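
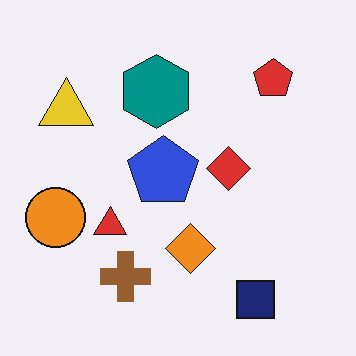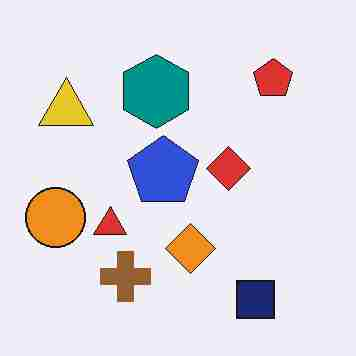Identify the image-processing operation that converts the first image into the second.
The second image is the first degraded with heavy JPEG compression.

Blocky 8×8 compression artifacts appear around shape edges and the flat background shows ringing — characteristic JPEG degradation.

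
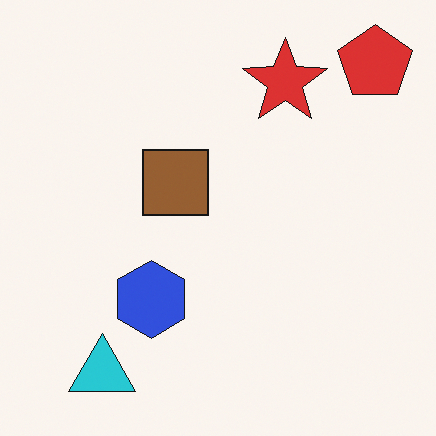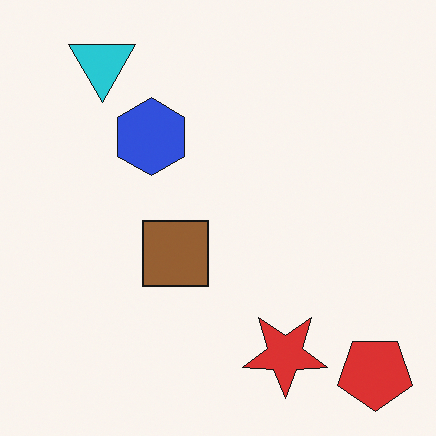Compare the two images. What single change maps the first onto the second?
The image was flipped vertically (top ↔ bottom).

The red pentagon is in the top-right of the first image and the bottom-right of the second — shapes on opposite sides of the horizontal midline have swapped in a mirror flip.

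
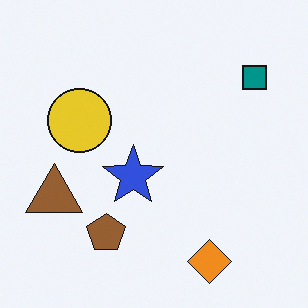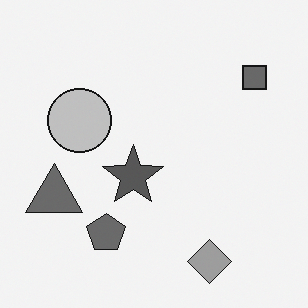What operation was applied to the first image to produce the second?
The transformation is: converted to grayscale.

All color is removed — every shape is now a shade of grey.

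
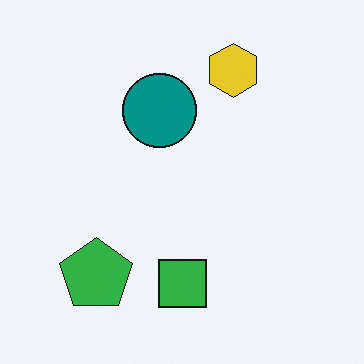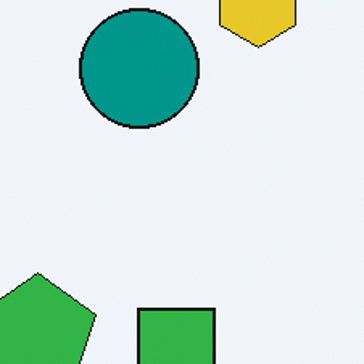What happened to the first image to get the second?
The image was cropped to a modestly smaller region and rescaled.

The visible shapes are larger and the field of view is narrower; shapes near the original edges may be partly or wholly outside the frame — a crop-and-rescale.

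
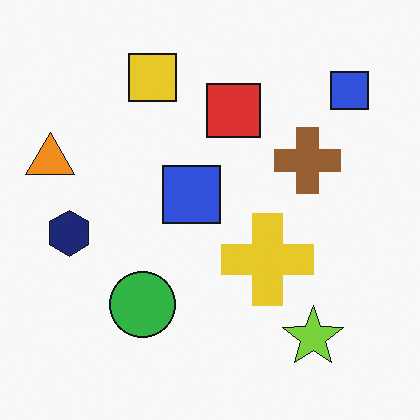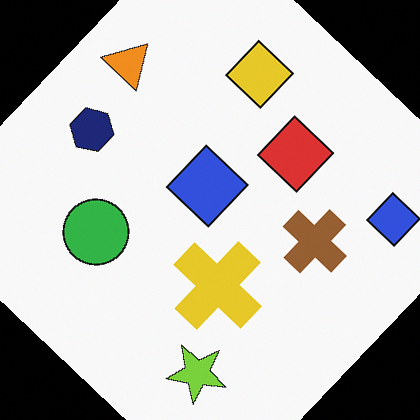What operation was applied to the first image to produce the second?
This is the original image rotated clockwise by a large amount — several tens of degrees.

Every shape is tilted by the same angle and the image corners show triangular fill wedges — a whole-image rotation by a non-right angle.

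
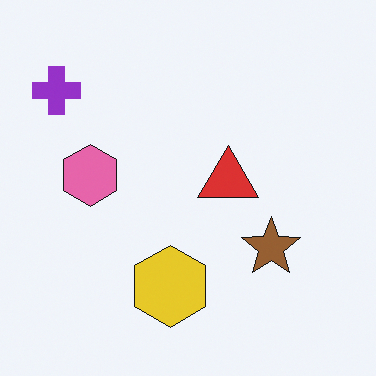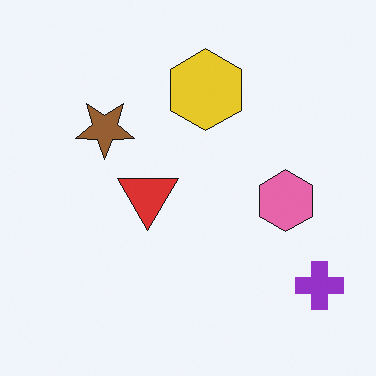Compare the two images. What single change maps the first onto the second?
The transformation is: rotated 180°.

The purple cross sits in the top-left of the first image and the bottom-right of the second — consistent with a whole-image 180° rotation.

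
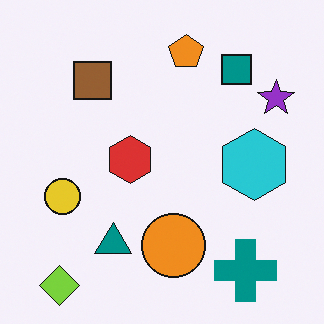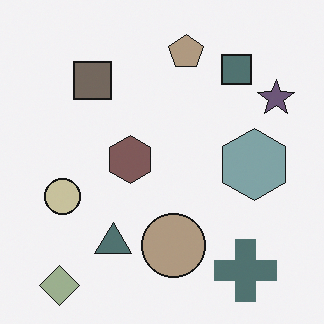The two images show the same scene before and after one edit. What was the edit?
Heavily desaturated.

All colors are more muted and greyish — a global saturation change.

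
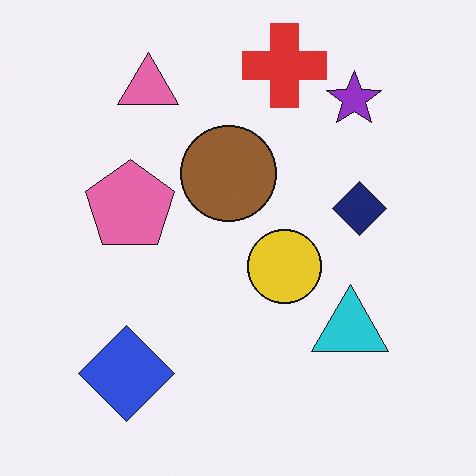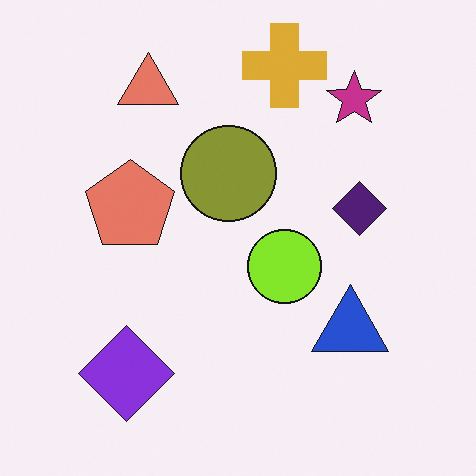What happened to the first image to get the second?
This is the original image hue-shifted by a small amount.

Every shape's color has rotated by the same amount around the hue wheel — a uniform hue shift.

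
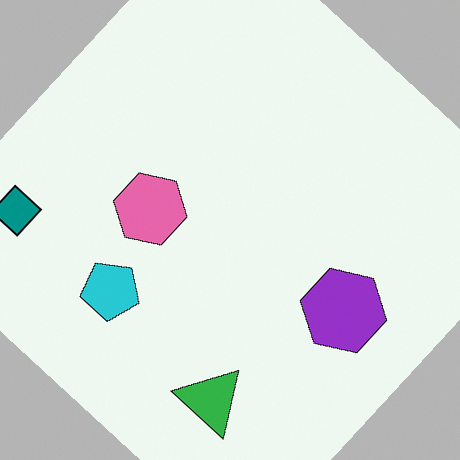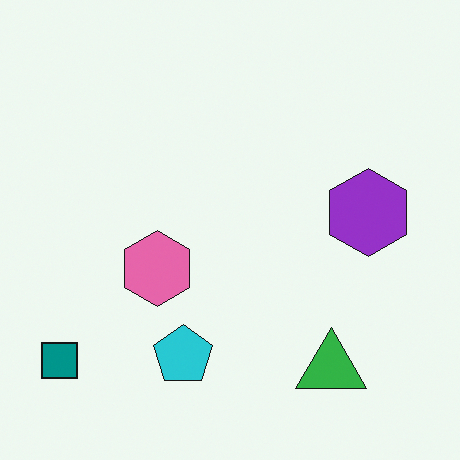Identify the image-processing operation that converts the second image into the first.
The transformation is: rotated clockwise by a large amount — several tens of degrees.

Every shape is tilted by the same angle and the image corners show triangular fill wedges — a whole-image rotation by a non-right angle.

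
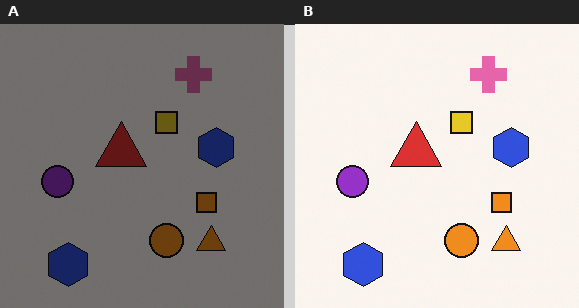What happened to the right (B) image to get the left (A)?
The left (A) image is the right (B) substantially darkened.

Every pixel — background and shapes alike — is uniformly darkened.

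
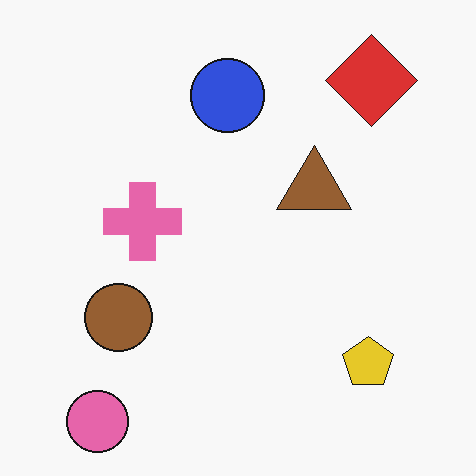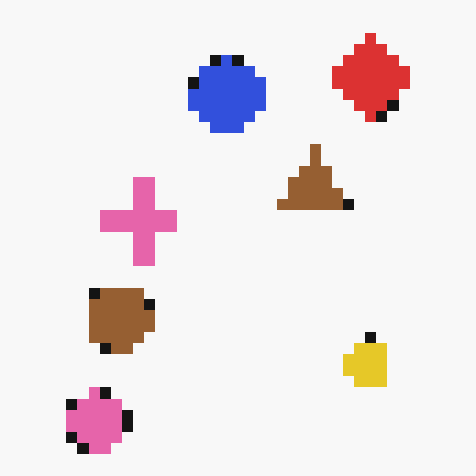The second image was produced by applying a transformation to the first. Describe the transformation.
The transformation is: heavily pixelated into large blocks.

Shapes are reduced to large square blocks; fine edges and outlines are lost — a downscale-then-upscale (mosaic) effect.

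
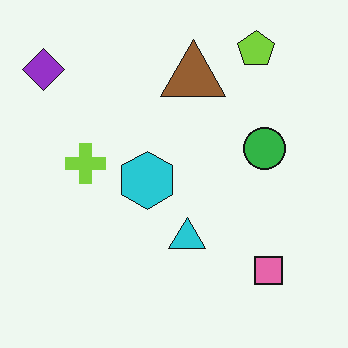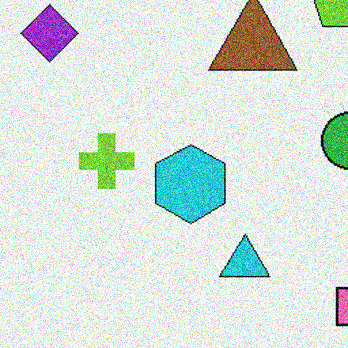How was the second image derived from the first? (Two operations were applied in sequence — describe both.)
This is the original image cropped slightly and scaled back up, then degraded with strong gaussian noise.

The visible shapes are larger and the field of view is narrower; shapes near the original edges may be partly or wholly outside the frame — a crop-and-rescale. Random speckle covers the whole image, including the flat background.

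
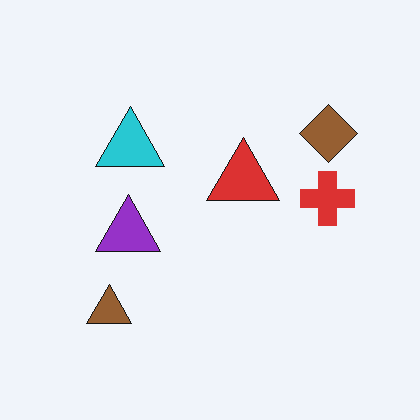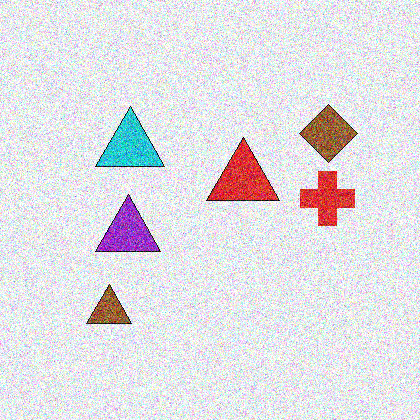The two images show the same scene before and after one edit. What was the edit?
The image was degraded with strong gaussian noise.

Random speckle covers the whole image, including the flat background.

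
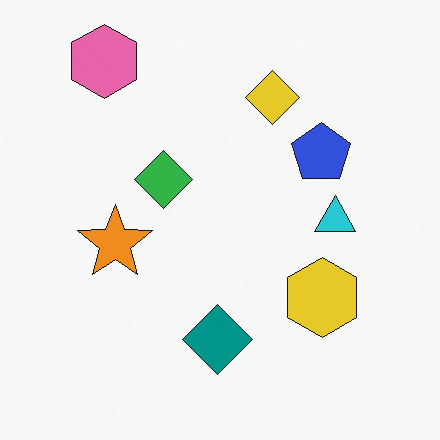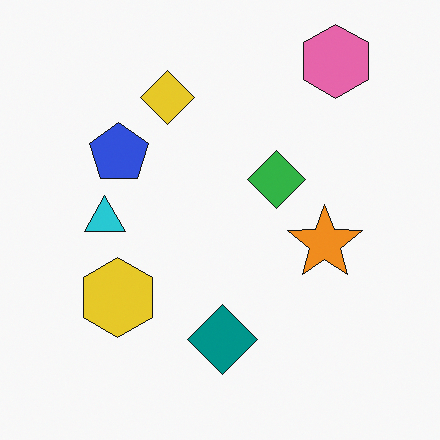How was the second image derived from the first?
It was flipped horizontally (left ↔ right).

The pink hexagon is in the top-left of the first image and the top-right of the second — shapes on opposite sides of the vertical midline have swapped in a mirror flip.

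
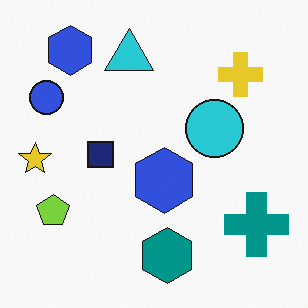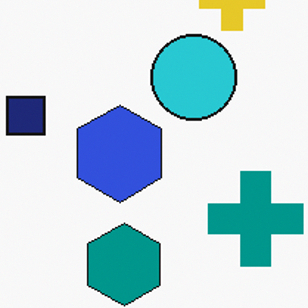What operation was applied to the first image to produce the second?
The image was cropped to a modestly smaller region and rescaled.

The visible shapes are larger and the field of view is narrower; shapes near the original edges may be partly or wholly outside the frame — a crop-and-rescale.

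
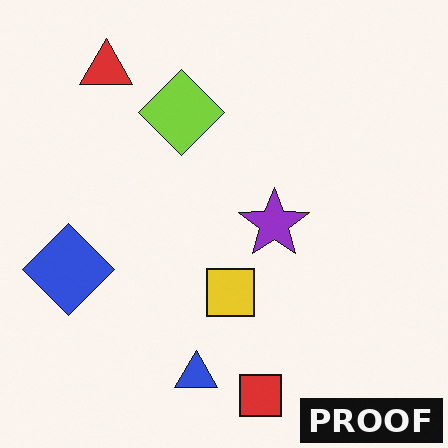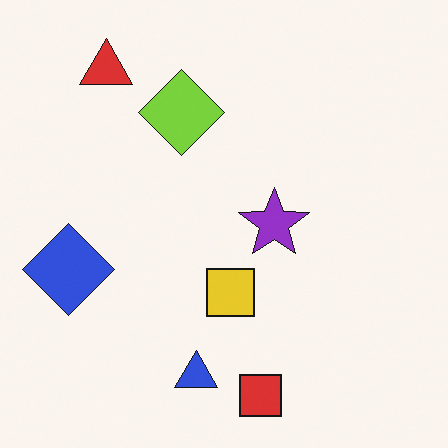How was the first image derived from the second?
This is the original image watermarked with the text "PROOF" in the lower-right corner.

A dark label reading "PROOF" appears in the lower-right corner.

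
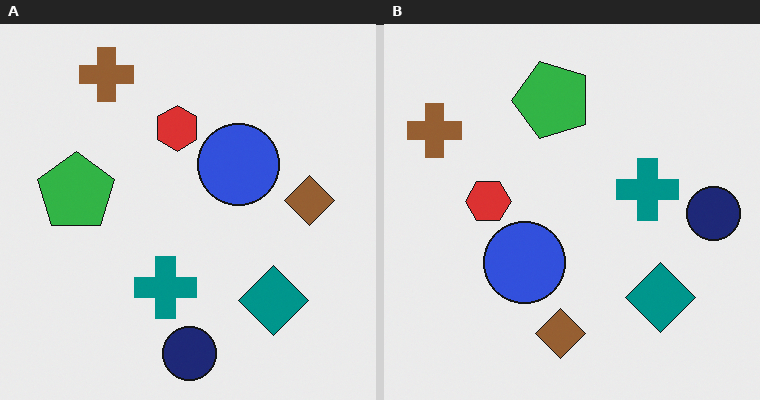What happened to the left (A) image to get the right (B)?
The right (B) image is the left (A) transposed (reflected across the top-left ↔ bottom-right diagonal).

Shapes have swapped their row and column positions — what was in the top-right is now in the bottom-left — a diagonal reflection.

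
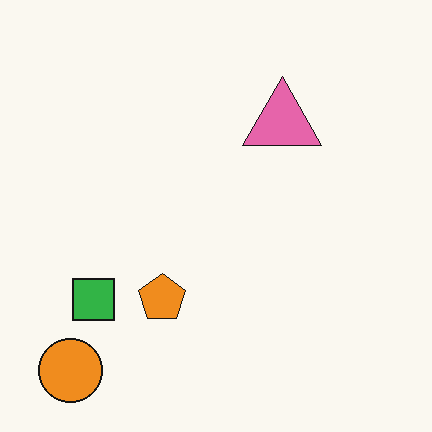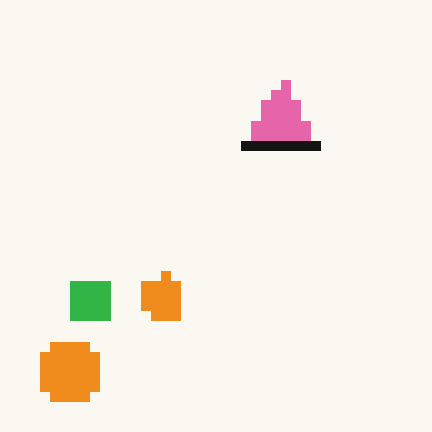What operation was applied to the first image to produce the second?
This is the original image heavily pixelated into large blocks.

Shapes are reduced to large square blocks; fine edges and outlines are lost — a downscale-then-upscale (mosaic) effect.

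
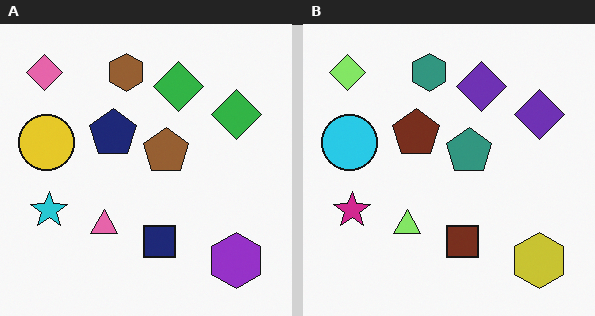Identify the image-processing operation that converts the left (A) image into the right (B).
It was hue-shifted through roughly a third of the color wheel.

Every shape's color has rotated by the same amount around the hue wheel — a uniform hue shift.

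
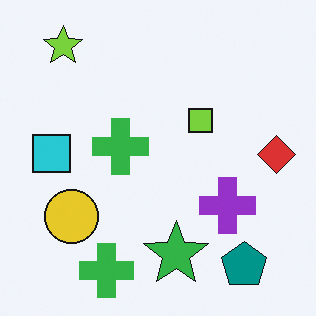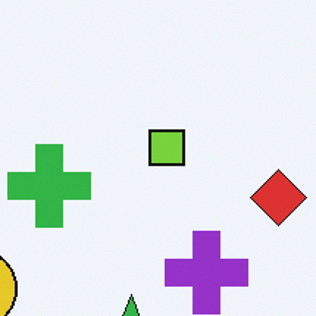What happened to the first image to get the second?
This is the original image cropped slightly and scaled back up.

The visible shapes are larger and the field of view is narrower; shapes near the original edges may be partly or wholly outside the frame — a crop-and-rescale.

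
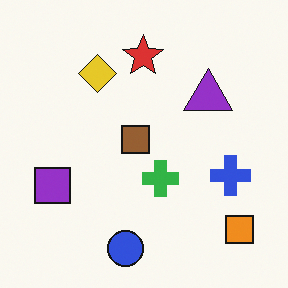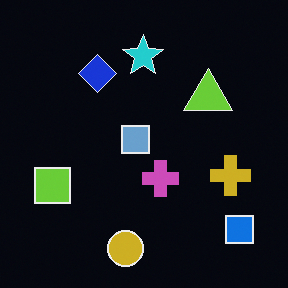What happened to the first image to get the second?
Color-inverted (negative).

The light background has become dark and every shape's color is its complement — a photographic negative.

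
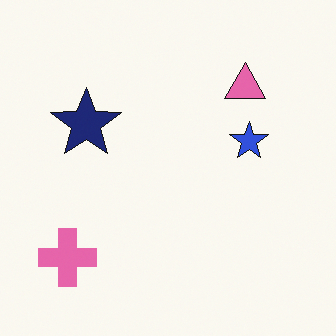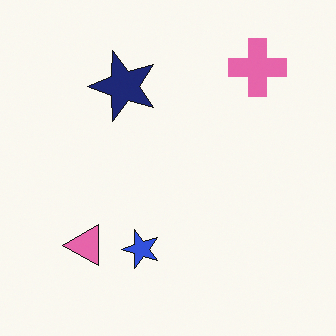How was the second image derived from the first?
The second image is the first transposed (reflected across the top-left ↔ bottom-right diagonal).

Shapes have swapped their row and column positions — what was in the top-right is now in the bottom-left — a diagonal reflection.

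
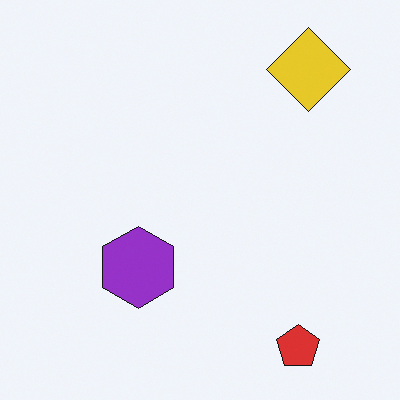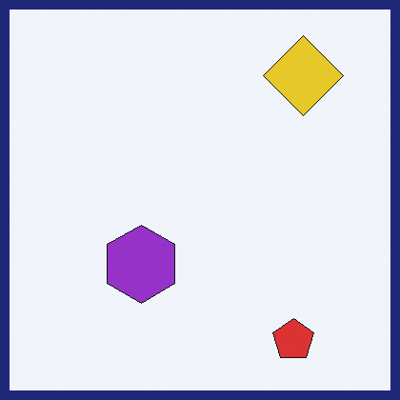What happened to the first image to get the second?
This is the original image framed with a navy border.

A solid navy frame runs around the edge of the second image, with the content slightly shrunk inside it.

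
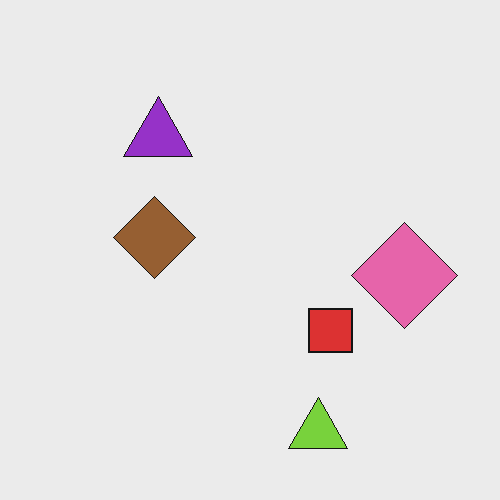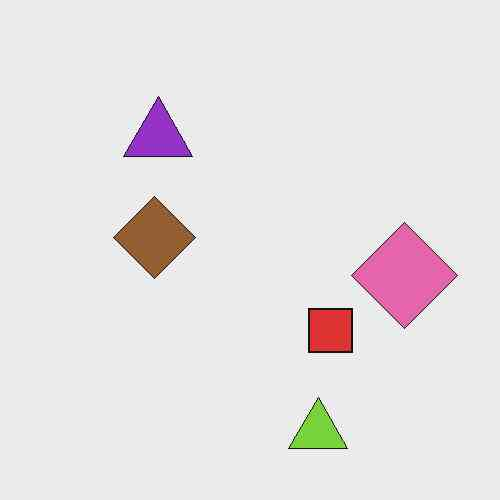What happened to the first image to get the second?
It was given moderate JPEG compression.

Blocky 8×8 compression artifacts appear around shape edges and the flat background shows ringing — characteristic JPEG degradation.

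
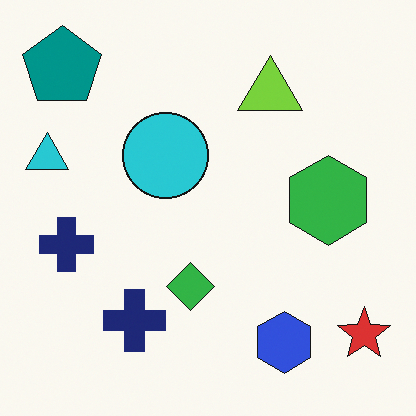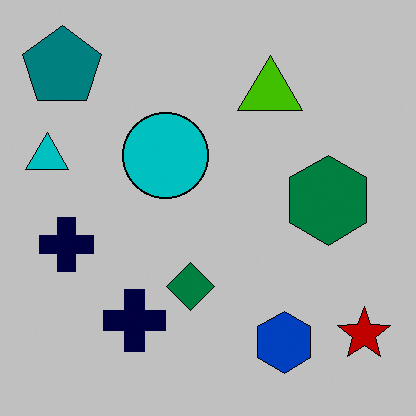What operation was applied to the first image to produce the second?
The image was heavily posterized to just a handful of flat colors.

Each flat color has snapped to a coarser quantized level — most visibly, the near-white background has dropped to a flat grey.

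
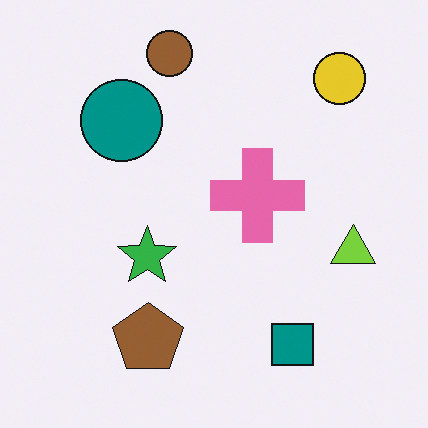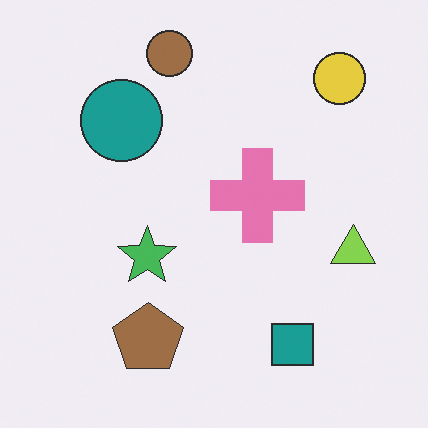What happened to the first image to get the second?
The transformation is: given slightly reduced contrast.

Tones are pushed toward mid-grey across the whole image — a global contrast change.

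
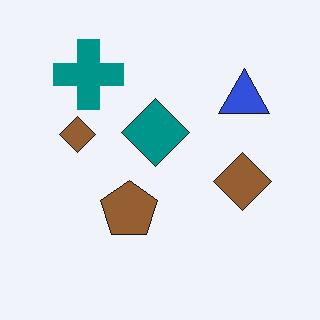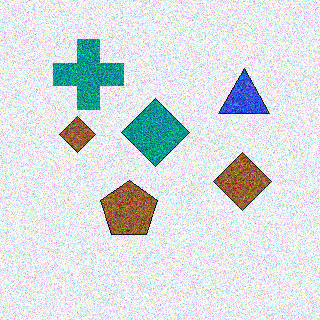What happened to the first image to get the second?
This is the original image degraded with heavy additive noise.

Random speckle covers the whole image, including the flat background.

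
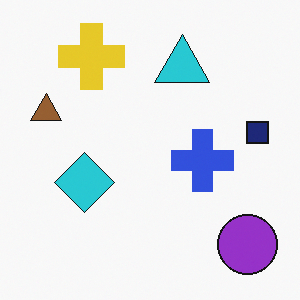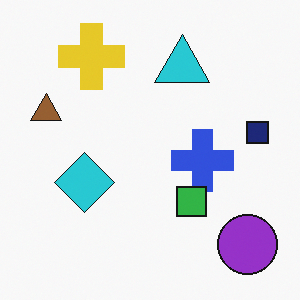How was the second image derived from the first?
The image was overlaid with an additional green square.

A green square appears in the second image that is absent from the first.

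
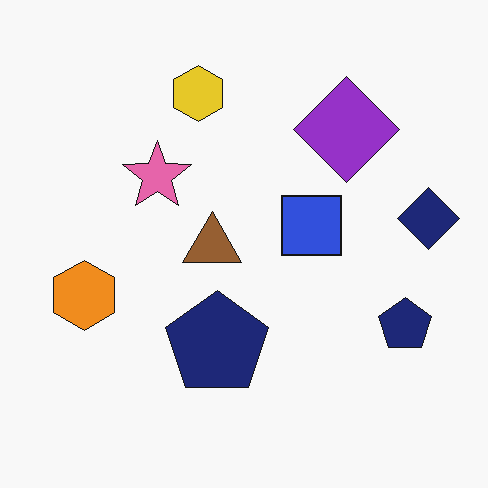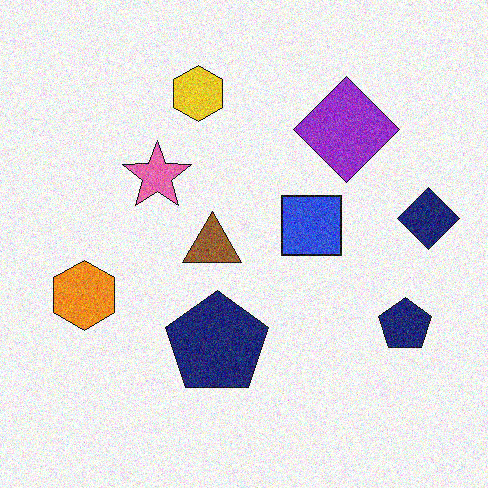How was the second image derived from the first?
This is the original image degraded with visible gaussian noise.

Random speckle covers the whole image, including the flat background.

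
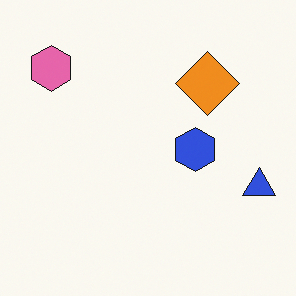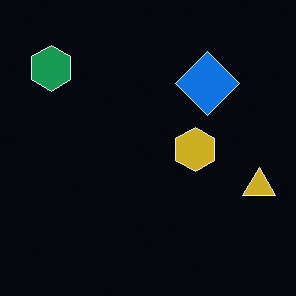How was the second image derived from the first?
The image was color-inverted (negative).

The light background has become dark and every shape's color is its complement — a photographic negative.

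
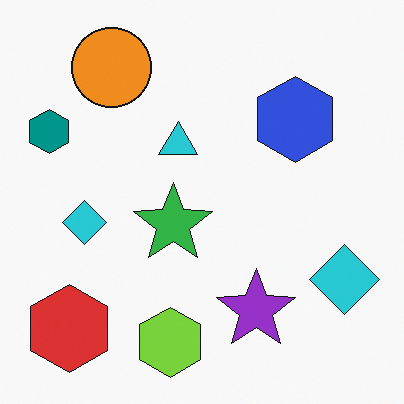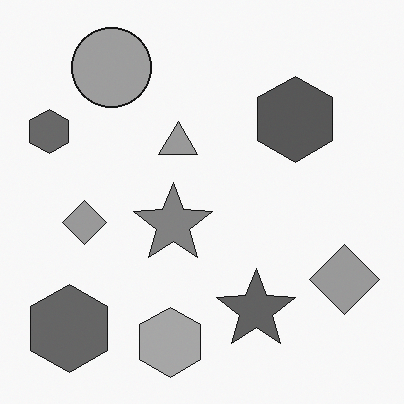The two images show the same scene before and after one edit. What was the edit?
It was converted to grayscale.

All color is removed — every shape is now a shade of grey.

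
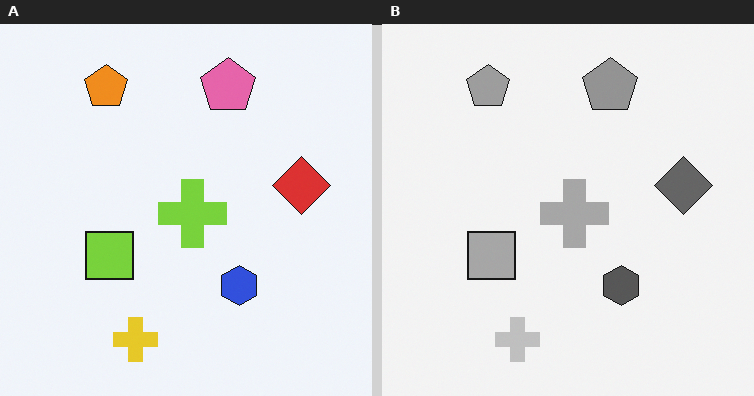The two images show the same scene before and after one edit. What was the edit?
The transformation is: converted to grayscale.

All color is removed — every shape is now a shade of grey.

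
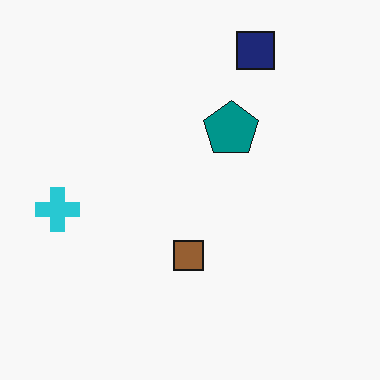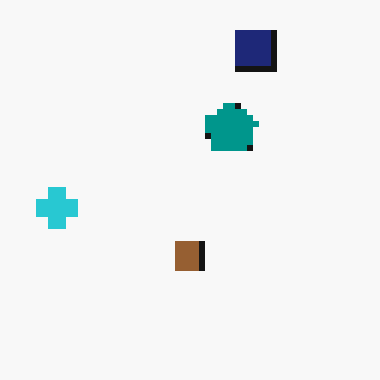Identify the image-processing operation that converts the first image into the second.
The second image is the first pixelated into visible square blocks.

Shapes are reduced to large square blocks; fine edges and outlines are lost — a downscale-then-upscale (mosaic) effect.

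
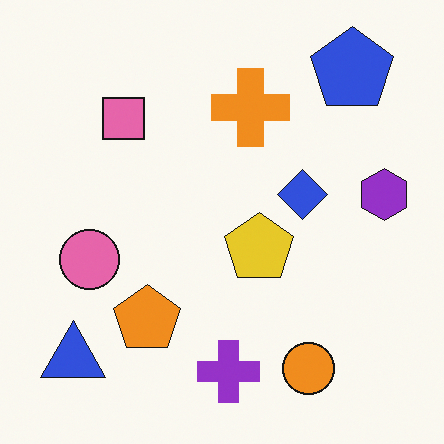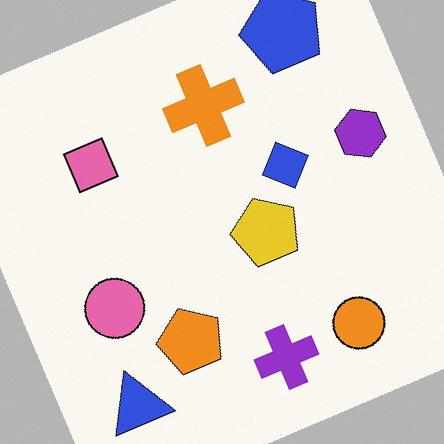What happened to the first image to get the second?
The image was rotated counter-clockwise by a moderate amount.

Every shape is tilted by the same angle and the image corners show triangular fill wedges — a whole-image rotation by a non-right angle.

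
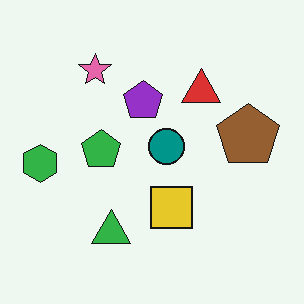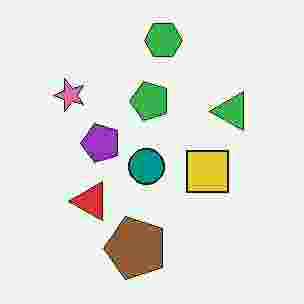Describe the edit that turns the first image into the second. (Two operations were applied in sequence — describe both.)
This is the original image heavily JPEG-compressed with obvious blocking artifacts, then transposed (reflected across the top-left ↔ bottom-right diagonal).

Blocky 8×8 compression artifacts appear around shape edges and the flat background shows ringing — characteristic JPEG degradation. Shapes have swapped their row and column positions — what was in the top-right is now in the bottom-left — a diagonal reflection.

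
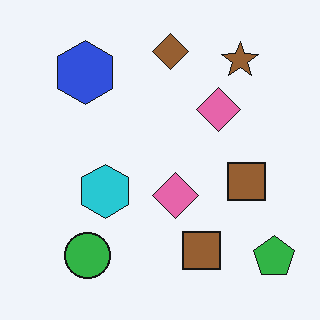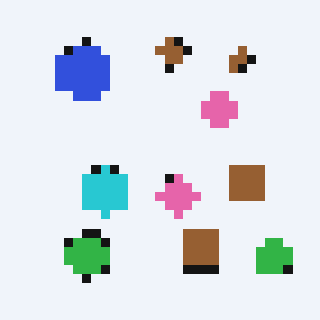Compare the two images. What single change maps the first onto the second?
It was coarsely pixelated.

Shapes are reduced to large square blocks; fine edges and outlines are lost — a downscale-then-upscale (mosaic) effect.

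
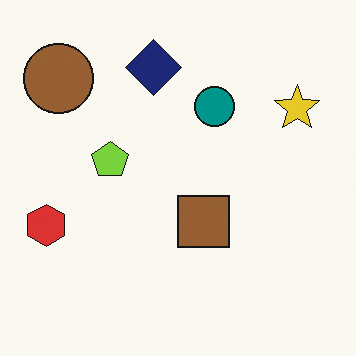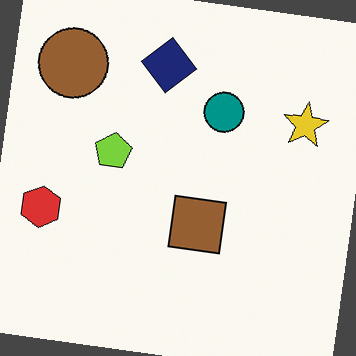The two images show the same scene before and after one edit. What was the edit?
This is the original image rotated clockwise by a few degrees.

Every shape is tilted by the same angle and the image corners show triangular fill wedges — a whole-image rotation by a non-right angle.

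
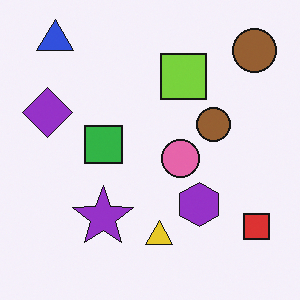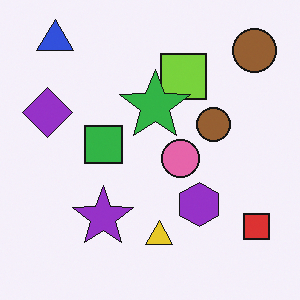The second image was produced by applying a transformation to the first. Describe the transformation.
The second image is the first overlaid with an additional green star.

A green star appears in the second image that is absent from the first.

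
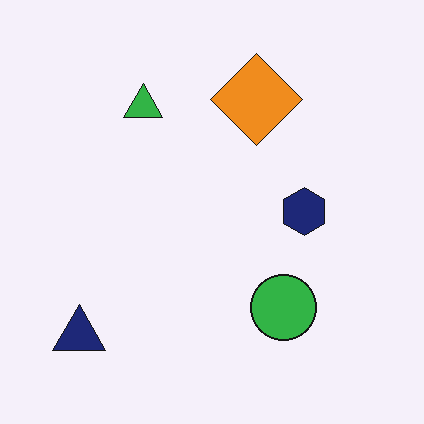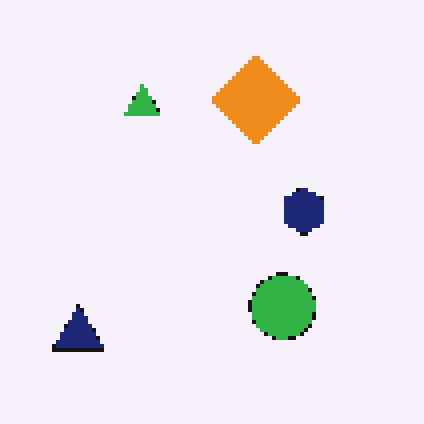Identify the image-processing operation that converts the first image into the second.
Mildly pixelated.

Shapes are reduced to large square blocks; fine edges and outlines are lost — a downscale-then-upscale (mosaic) effect.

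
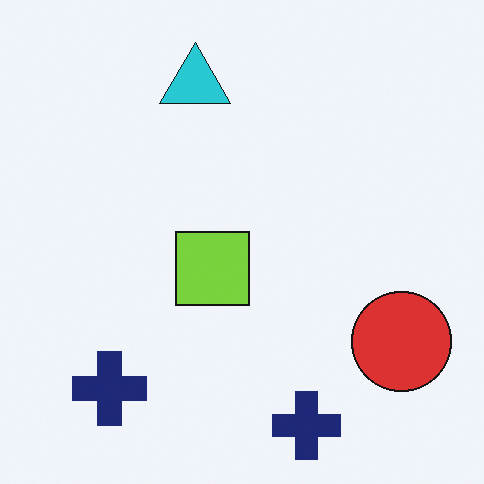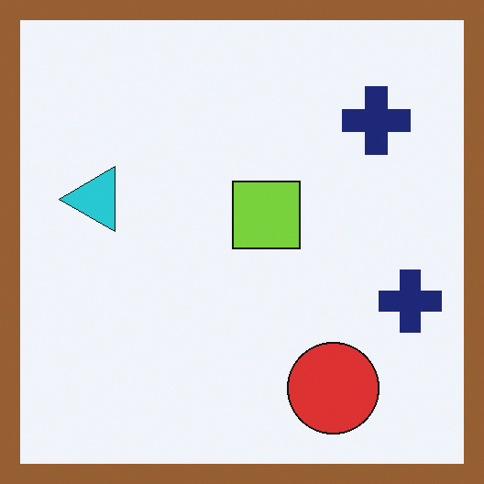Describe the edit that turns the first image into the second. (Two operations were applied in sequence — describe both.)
The image was transposed (reflected across the top-left ↔ bottom-right diagonal), then framed with a brown border.

Shapes have swapped their row and column positions — what was in the top-right is now in the bottom-left — a diagonal reflection. A solid brown frame runs around the edge of the second image, with the content slightly shrunk inside it.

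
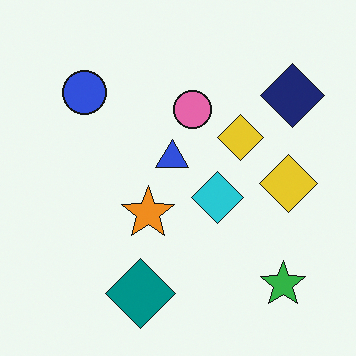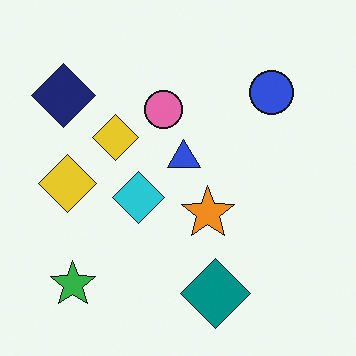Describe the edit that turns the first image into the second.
The image was flipped horizontally (left ↔ right).

The navy diamond is in the top-right of the first image and the top-left of the second — shapes on opposite sides of the vertical midline have swapped in a mirror flip.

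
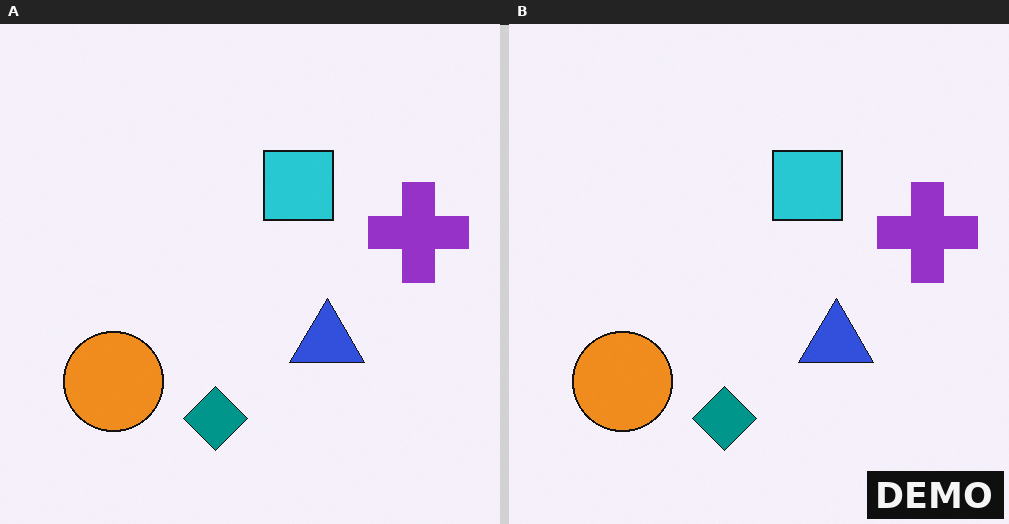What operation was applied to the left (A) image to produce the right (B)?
The transformation is: watermarked with the text "DEMO" in the lower-right corner.

A dark label reading "DEMO" appears in the lower-right corner.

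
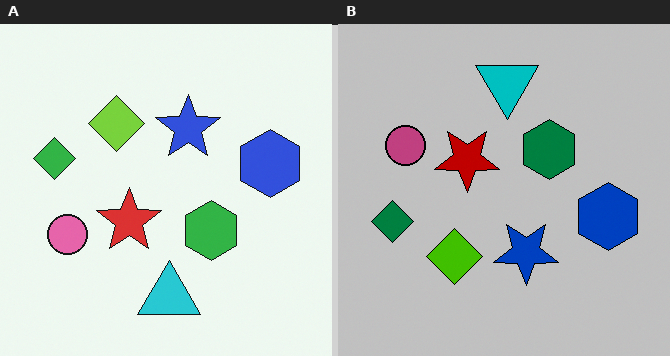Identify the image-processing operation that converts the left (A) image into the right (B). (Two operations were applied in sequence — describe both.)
The transformation is: flipped vertically (top ↔ bottom), then heavily posterized to just a handful of flat colors.

The cyan triangle is in the bottom of the left (A) image and the top of the right (B) — shapes on opposite sides of the horizontal midline have swapped in a mirror flip. Each flat color has snapped to a coarser quantized level — most visibly, the near-white background has dropped to a flat grey.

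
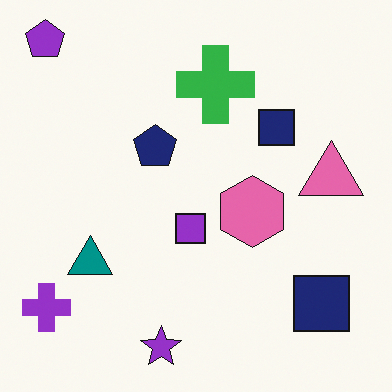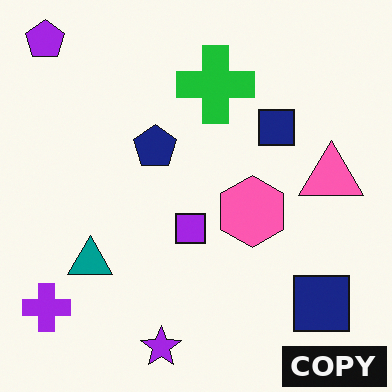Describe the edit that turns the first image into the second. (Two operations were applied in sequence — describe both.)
Slightly oversaturated, then watermarked with the text "COPY" in the lower-right corner.

All colors are more vivid — a global saturation change. A dark label reading "COPY" appears in the lower-right corner.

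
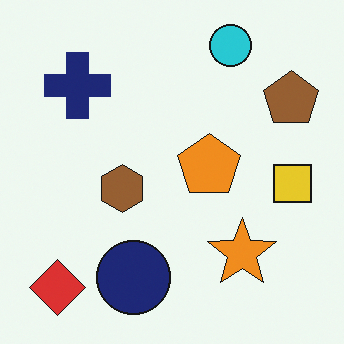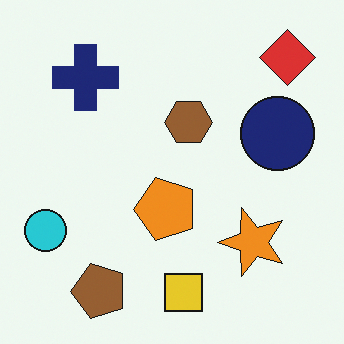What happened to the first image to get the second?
Transposed (reflected across the top-left ↔ bottom-right diagonal).

Shapes have swapped their row and column positions — what was in the top-right is now in the bottom-left — a diagonal reflection.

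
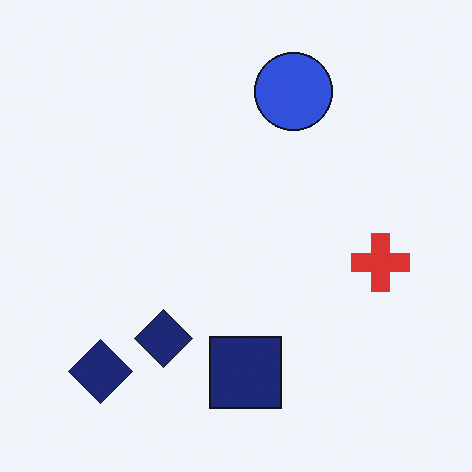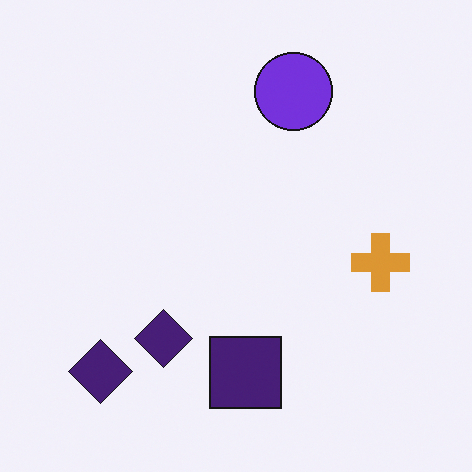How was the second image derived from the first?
The image was hue-shifted slightly.

Every shape's color has rotated by the same amount around the hue wheel — a uniform hue shift.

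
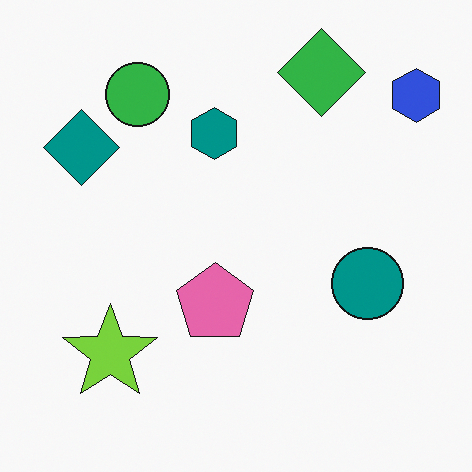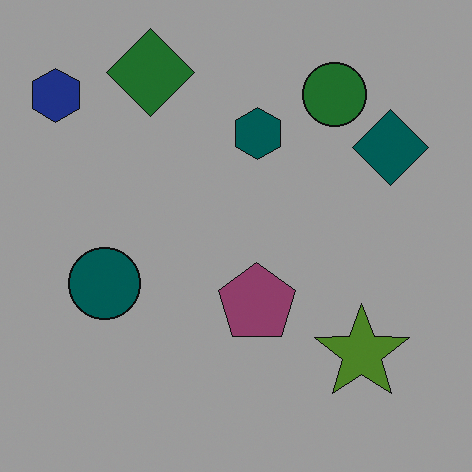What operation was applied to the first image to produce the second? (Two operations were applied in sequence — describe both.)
It was flipped horizontally (left ↔ right), then noticeably darkened.

The blue hexagon is in the top-right of the first image and the top-left of the second — shapes on opposite sides of the vertical midline have swapped in a mirror flip. Every pixel — background and shapes alike — is uniformly darkened.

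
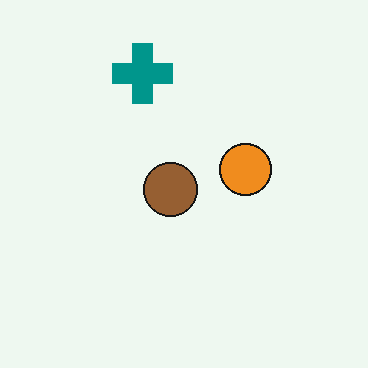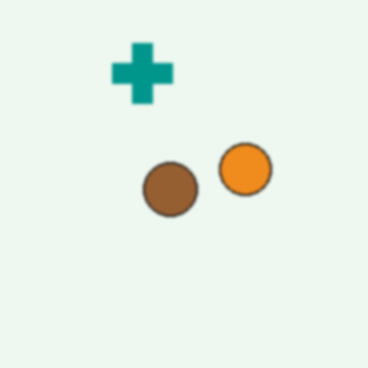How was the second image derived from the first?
It was given a subtle gaussian blur.

Shape edges and outlines are uniformly softened across the whole image.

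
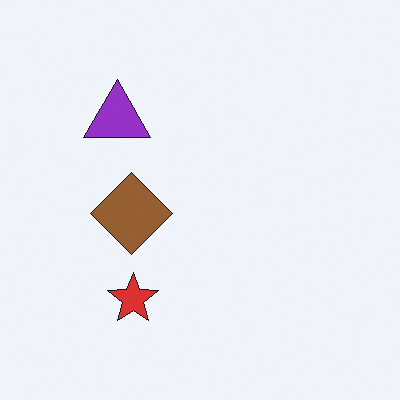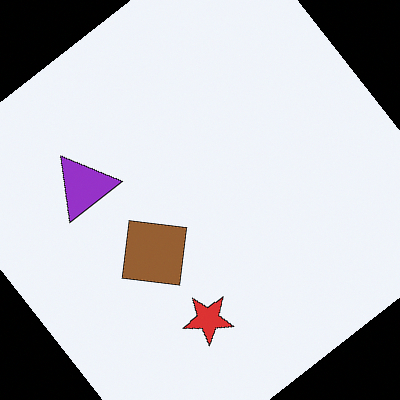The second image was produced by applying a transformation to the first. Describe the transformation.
The transformation is: rotated counter-clockwise by a large amount — several tens of degrees.

Every shape is tilted by the same angle and the image corners show triangular fill wedges — a whole-image rotation by a non-right angle.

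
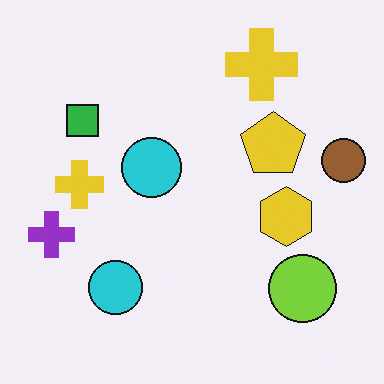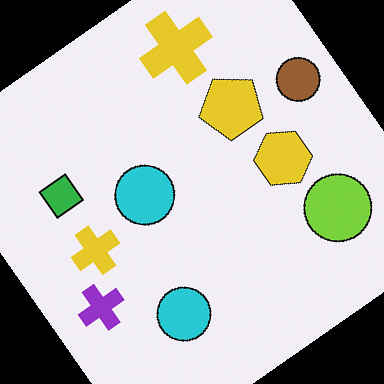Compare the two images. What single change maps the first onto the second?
It was rotated counter-clockwise by a large amount — several tens of degrees.

Every shape is tilted by the same angle and the image corners show triangular fill wedges — a whole-image rotation by a non-right angle.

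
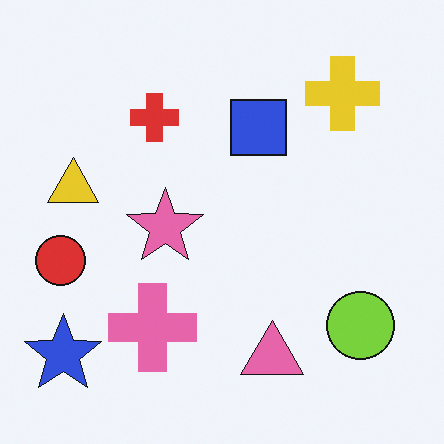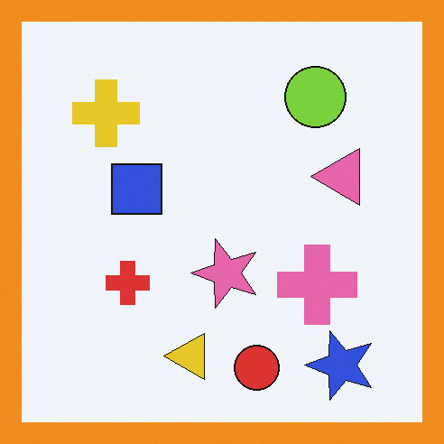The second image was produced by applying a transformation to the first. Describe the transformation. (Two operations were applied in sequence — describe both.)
It was rotated 90° counter-clockwise, then framed with a orange border.

The blue star sits in the bottom-left of the first image and the bottom-right of the second — consistent with a whole-image 90° counter-clockwise rotation. A solid orange frame runs around the edge of the second image, with the content slightly shrunk inside it.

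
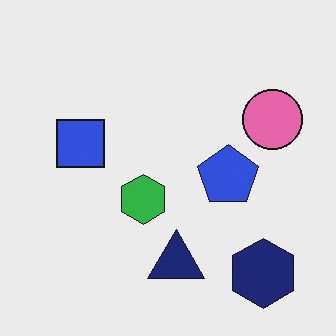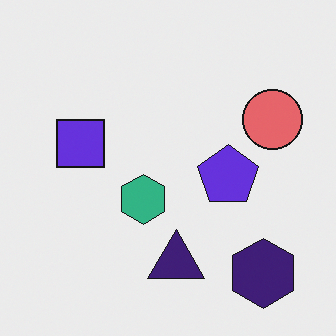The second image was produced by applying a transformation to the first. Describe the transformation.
The image was hue-shifted slightly.

Every shape's color has rotated by the same amount around the hue wheel — a uniform hue shift.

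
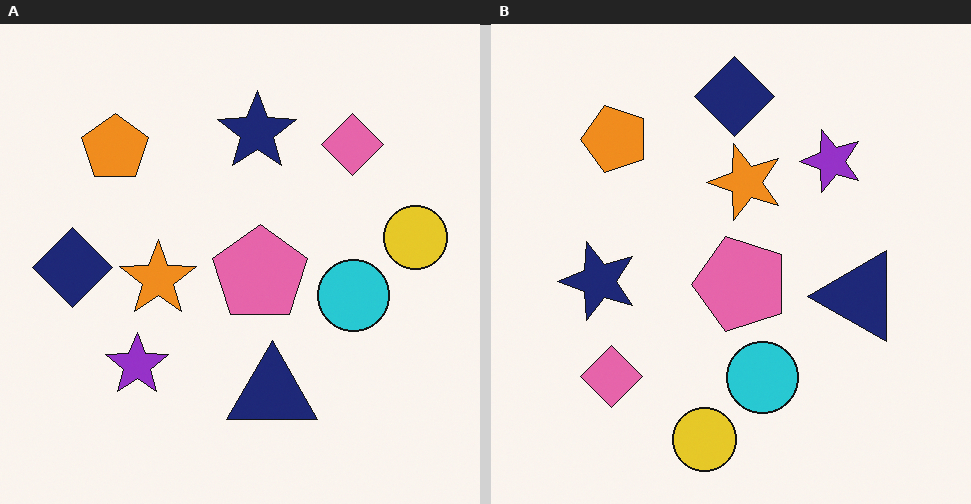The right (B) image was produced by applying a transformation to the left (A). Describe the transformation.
This is the original image transposed (reflected across the top-left ↔ bottom-right diagonal).

Shapes have swapped their row and column positions — what was in the top-right is now in the bottom-left — a diagonal reflection.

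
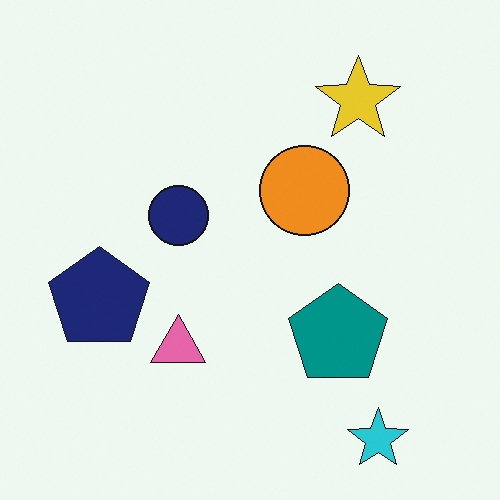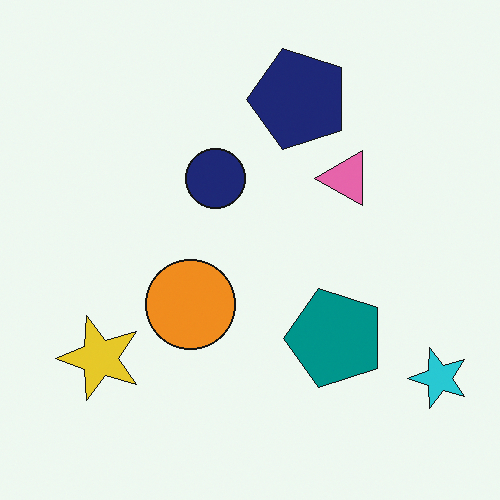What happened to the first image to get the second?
It was transposed (reflected across the top-left ↔ bottom-right diagonal).

Shapes have swapped their row and column positions — what was in the top-right is now in the bottom-left — a diagonal reflection.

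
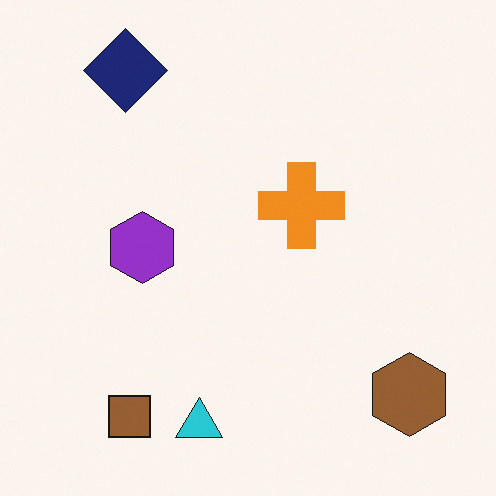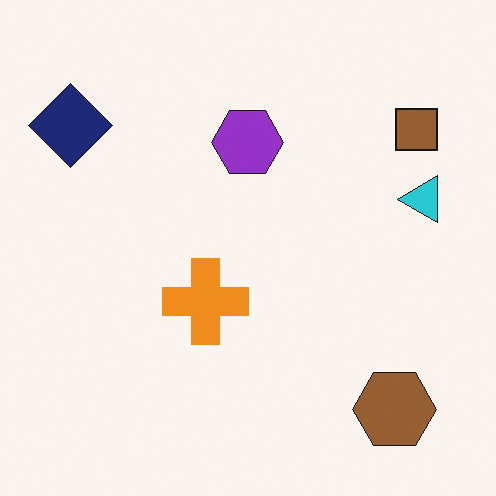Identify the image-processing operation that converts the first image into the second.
Transposed (reflected across the top-left ↔ bottom-right diagonal).

Shapes have swapped their row and column positions — what was in the top-right is now in the bottom-left — a diagonal reflection.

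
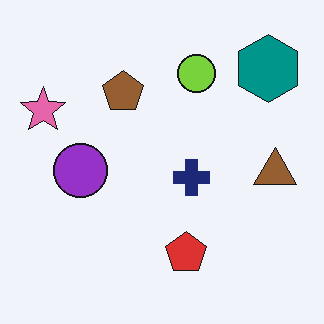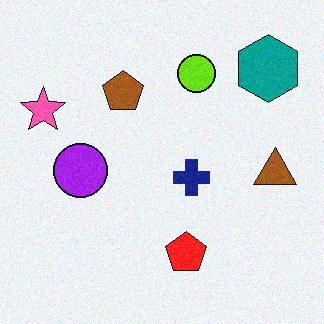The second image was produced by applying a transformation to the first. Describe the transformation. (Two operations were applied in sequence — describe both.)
The second image is the first slightly oversaturated, then degraded with light additive noise.

All colors are more vivid — a global saturation change. Random speckle covers the whole image, including the flat background.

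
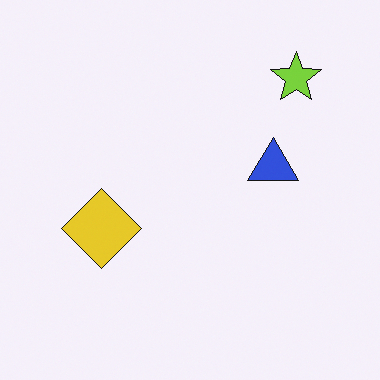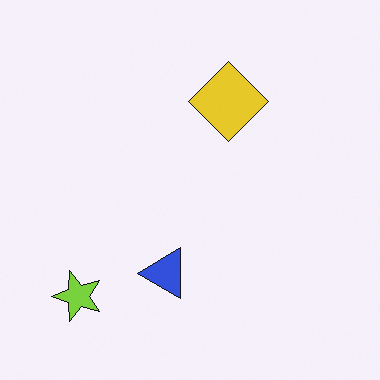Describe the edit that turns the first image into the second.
The transformation is: transposed (reflected across the top-left ↔ bottom-right diagonal).

Shapes have swapped their row and column positions — what was in the top-right is now in the bottom-left — a diagonal reflection.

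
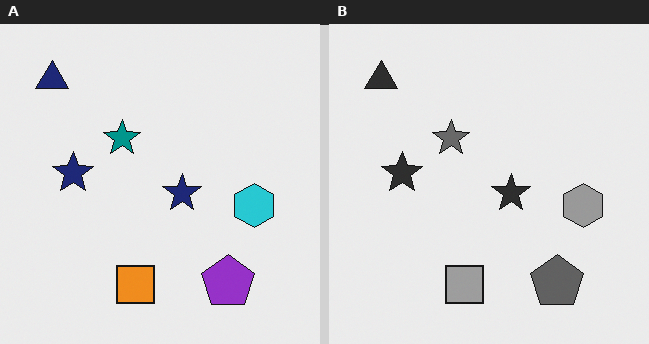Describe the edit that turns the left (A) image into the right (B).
The transformation is: converted to grayscale.

All color is removed — every shape is now a shade of grey.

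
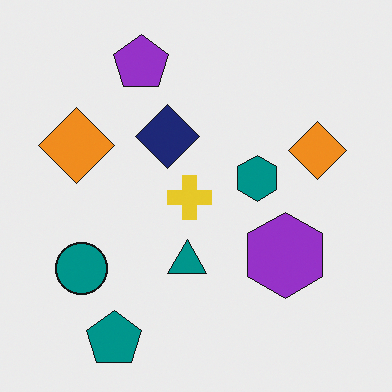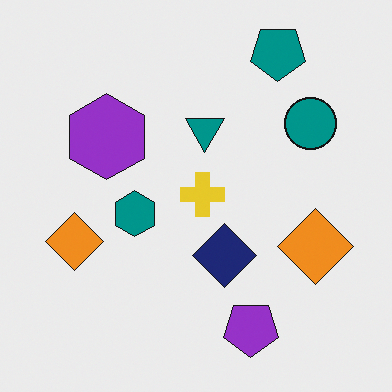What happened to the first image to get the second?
It was rotated 180°.

The teal pentagon sits in the bottom-left of the first image and the top-right of the second — consistent with a whole-image 180° rotation.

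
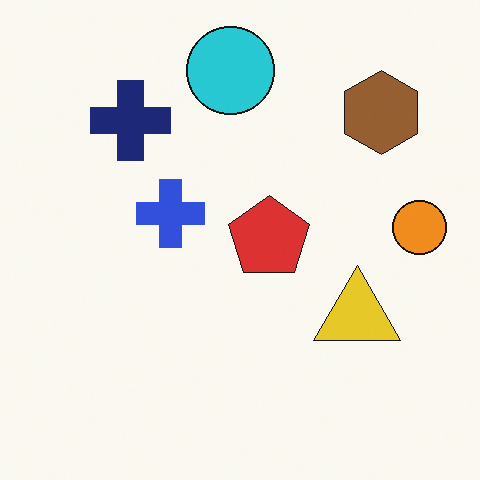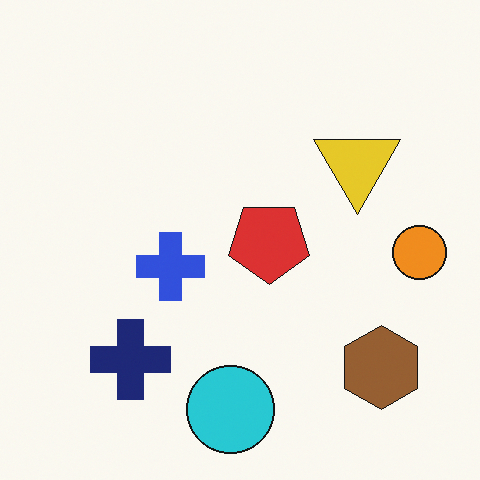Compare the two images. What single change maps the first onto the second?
The second image is the first flipped vertically (top ↔ bottom).

The cyan circle is in the top of the first image and the bottom of the second — shapes on opposite sides of the horizontal midline have swapped in a mirror flip.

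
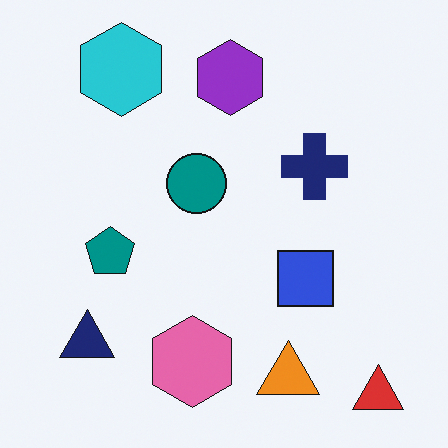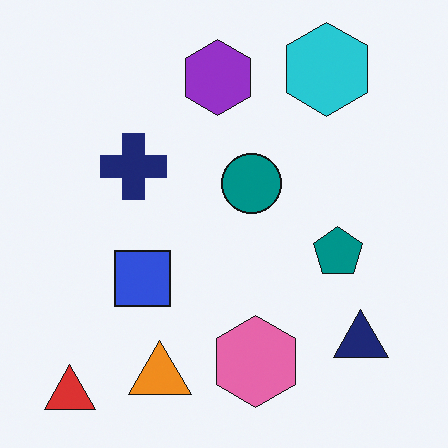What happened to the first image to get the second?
It was flipped horizontally (left ↔ right).

The red triangle is in the bottom-right of the first image and the bottom-left of the second — shapes on opposite sides of the vertical midline have swapped in a mirror flip.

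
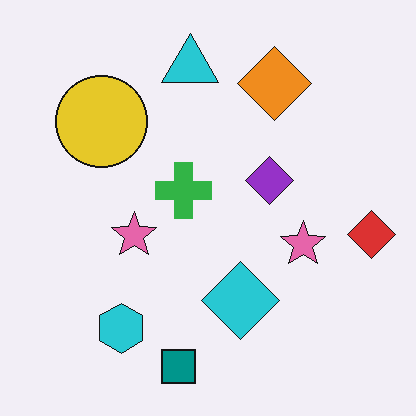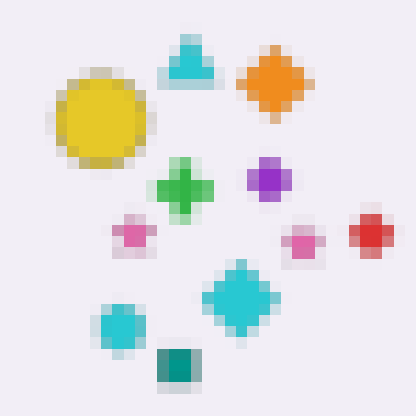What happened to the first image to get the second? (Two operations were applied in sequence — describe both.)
This is the original image moderately blurred, then coarsely pixelated.

Shape edges and outlines are uniformly softened across the whole image. Shapes are reduced to large square blocks; fine edges and outlines are lost — a downscale-then-upscale (mosaic) effect.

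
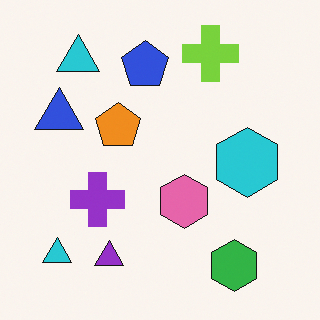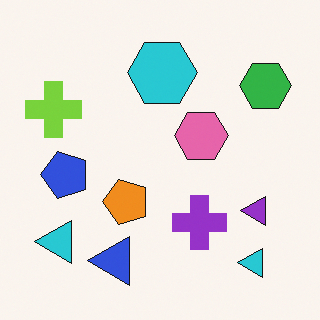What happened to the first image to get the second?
This is the original image rotated 90° counter-clockwise.

The green hexagon sits in the bottom-right of the first image and the top-right of the second — consistent with a whole-image 90° counter-clockwise rotation.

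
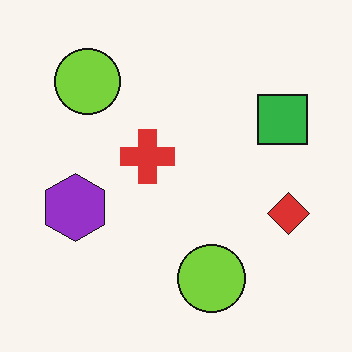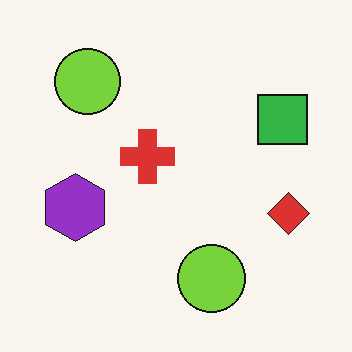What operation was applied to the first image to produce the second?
The image was JPEG-compressed with visible artifacts.

Blocky 8×8 compression artifacts appear around shape edges and the flat background shows ringing — characteristic JPEG degradation.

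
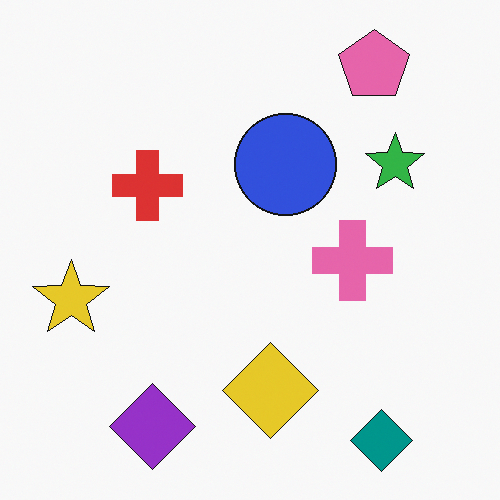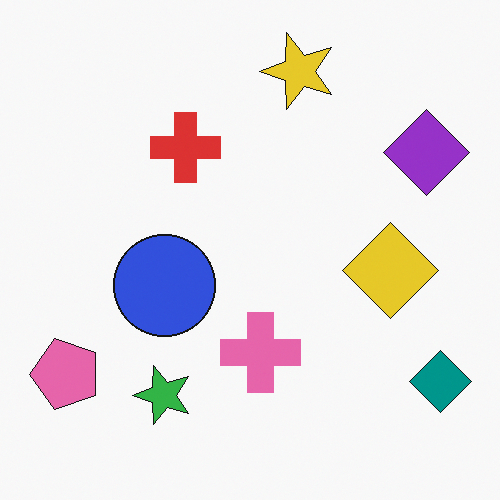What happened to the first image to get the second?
It was transposed (reflected across the top-left ↔ bottom-right diagonal).

Shapes have swapped their row and column positions — what was in the top-right is now in the bottom-left — a diagonal reflection.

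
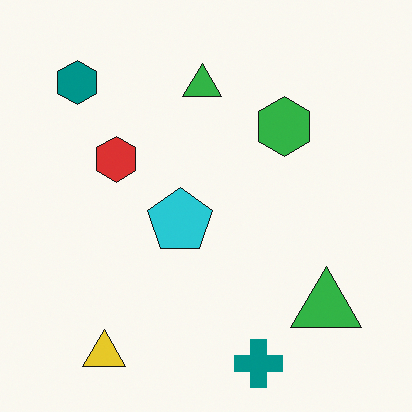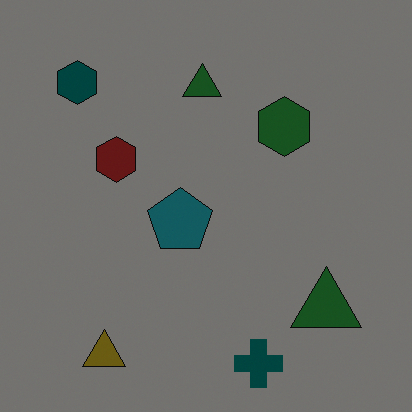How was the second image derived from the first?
The second image is the first noticeably darkened.

Every pixel — background and shapes alike — is uniformly darkened.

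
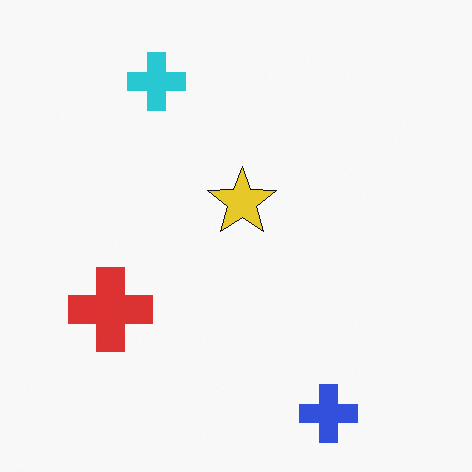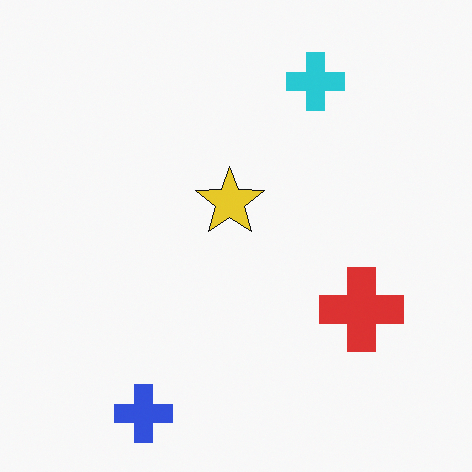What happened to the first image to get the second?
The image was flipped horizontally (left ↔ right).

The red cross is in the left of the first image and the right of the second — shapes on opposite sides of the vertical midline have swapped in a mirror flip.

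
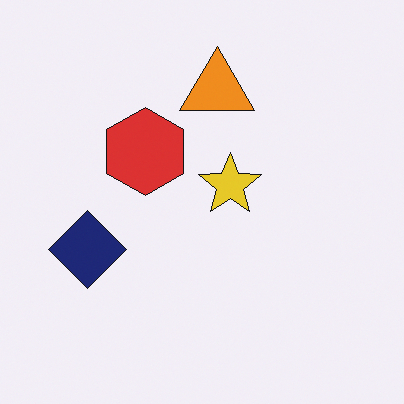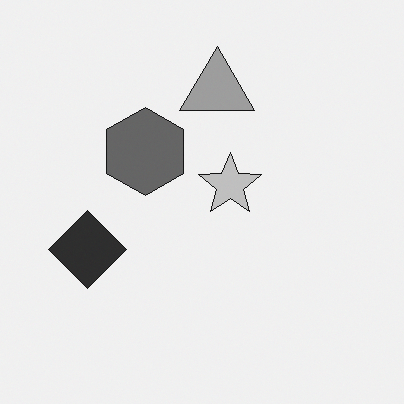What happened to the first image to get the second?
Converted to grayscale.

All color is removed — every shape is now a shade of grey.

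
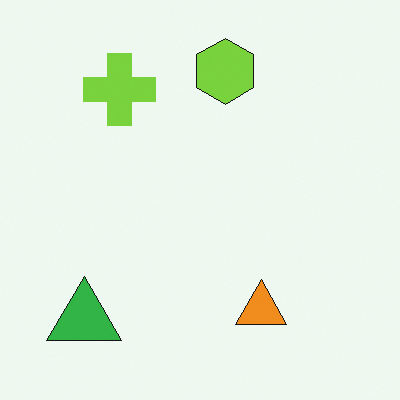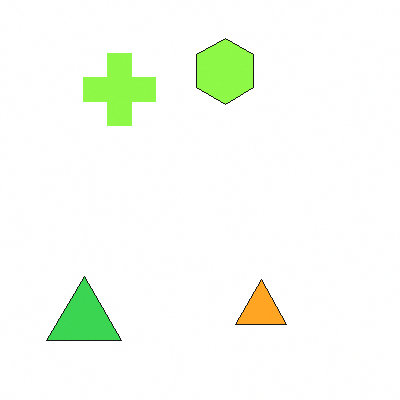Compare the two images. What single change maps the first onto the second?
The second image is the first brightened a little.

Every pixel — background and shapes alike — is uniformly brightened.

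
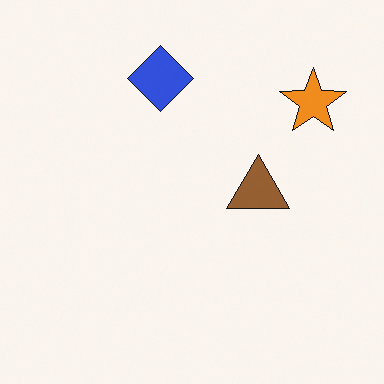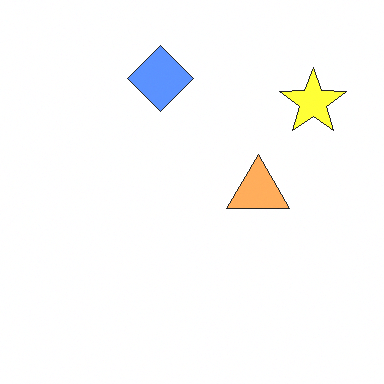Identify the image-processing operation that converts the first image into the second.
The second image is the first substantially brightened.

Every pixel — background and shapes alike — is uniformly brightened.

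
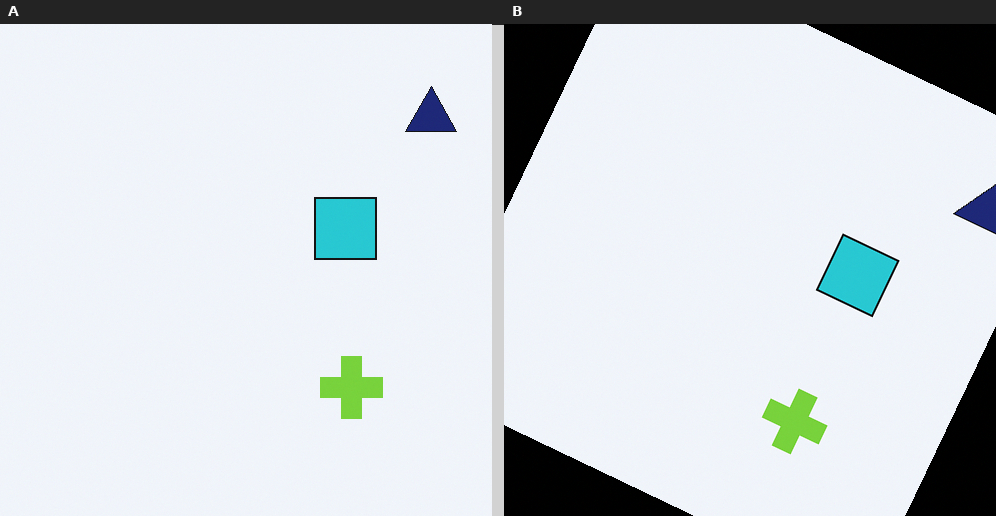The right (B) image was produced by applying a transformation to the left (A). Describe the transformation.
Rotated clockwise by a moderate amount.

Every shape is tilted by the same angle and the image corners show triangular fill wedges — a whole-image rotation by a non-right angle.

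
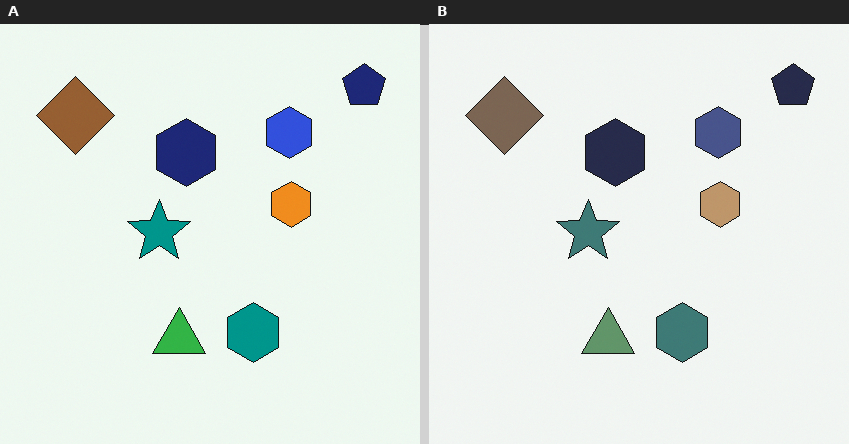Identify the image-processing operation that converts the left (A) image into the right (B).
The transformation is: made much more muted (saturation change).

All colors are more muted and greyish — a global saturation change.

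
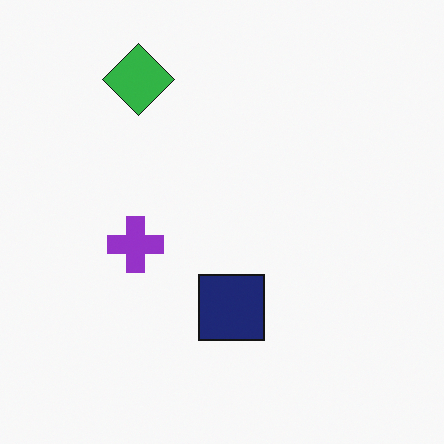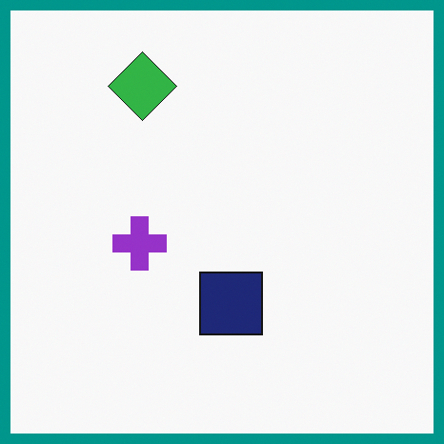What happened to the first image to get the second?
The second image is the first framed with a teal border.

A solid teal frame runs around the edge of the second image, with the content slightly shrunk inside it.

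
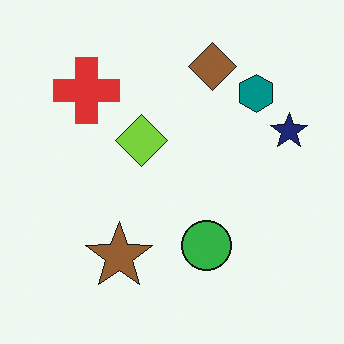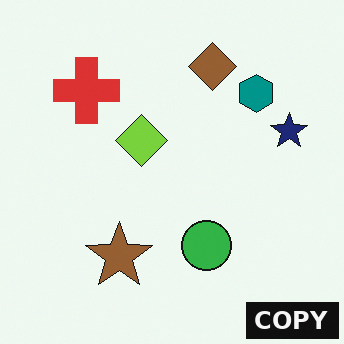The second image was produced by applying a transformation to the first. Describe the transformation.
It was watermarked with the text "COPY" in the lower-right corner.

A dark label reading "COPY" appears in the lower-right corner.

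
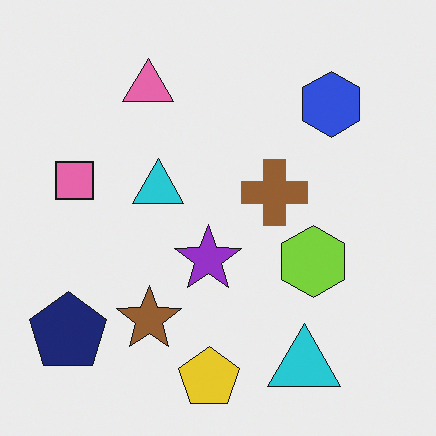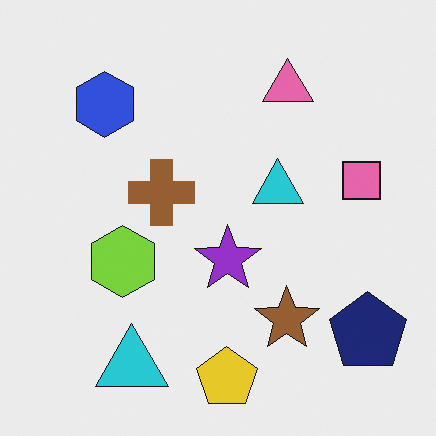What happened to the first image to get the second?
It was flipped horizontally (left ↔ right).

The navy pentagon is in the bottom-left of the first image and the bottom-right of the second — shapes on opposite sides of the vertical midline have swapped in a mirror flip.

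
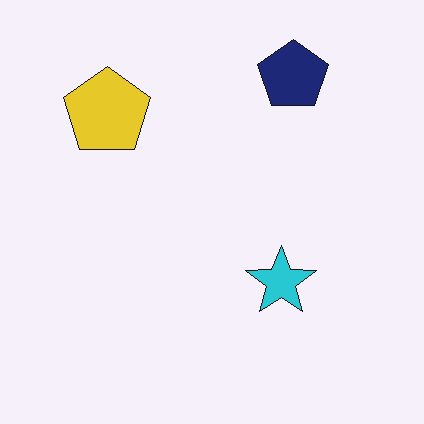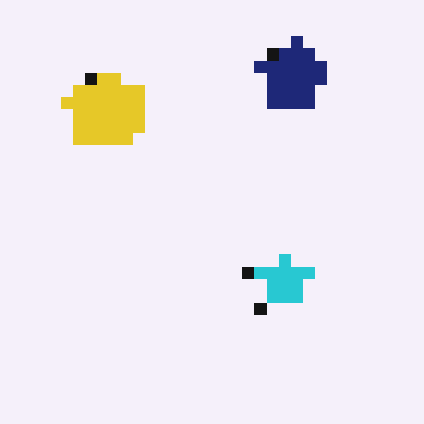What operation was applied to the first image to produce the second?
The image was coarsely pixelated.

Shapes are reduced to large square blocks; fine edges and outlines are lost — a downscale-then-upscale (mosaic) effect.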